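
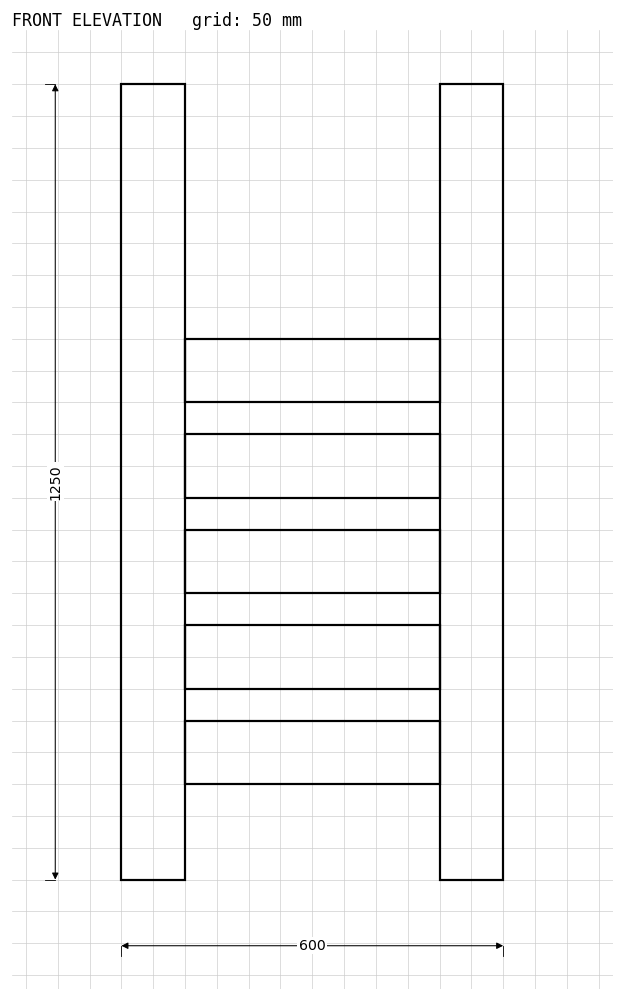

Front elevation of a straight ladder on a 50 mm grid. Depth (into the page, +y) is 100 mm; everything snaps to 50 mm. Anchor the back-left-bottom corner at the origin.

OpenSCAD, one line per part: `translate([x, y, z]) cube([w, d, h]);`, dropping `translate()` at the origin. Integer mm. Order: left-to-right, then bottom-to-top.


cube([100, 100, 1250]);
translate([100, 0, 150]) cube([400, 100, 100]);
translate([100, 0, 300]) cube([400, 100, 100]);
translate([100, 0, 450]) cube([400, 100, 100]);
translate([100, 0, 600]) cube([400, 100, 100]);
translate([100, 0, 750]) cube([400, 100, 100]);
translate([500, 0, 0]) cube([100, 100, 1250]);


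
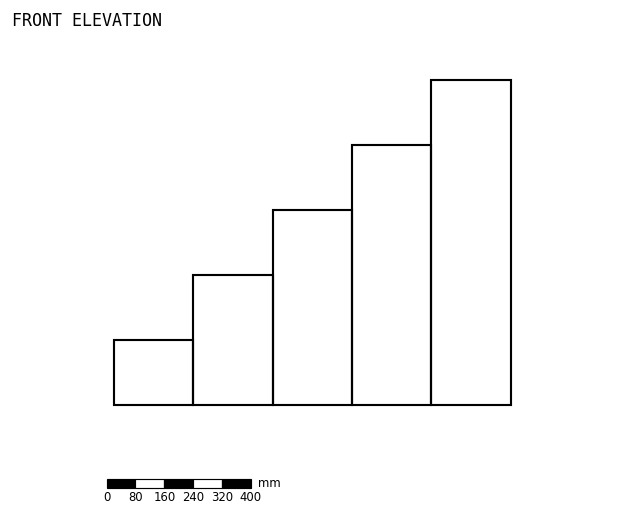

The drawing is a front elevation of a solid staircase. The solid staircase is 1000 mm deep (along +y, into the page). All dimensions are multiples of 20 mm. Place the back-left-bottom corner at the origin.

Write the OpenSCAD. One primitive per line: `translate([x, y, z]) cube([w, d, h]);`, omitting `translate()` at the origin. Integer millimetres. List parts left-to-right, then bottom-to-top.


cube([220, 1000, 180]);
translate([220, 0, 0]) cube([220, 1000, 360]);
translate([440, 0, 0]) cube([220, 1000, 540]);
translate([660, 0, 0]) cube([220, 1000, 720]);
translate([880, 0, 0]) cube([220, 1000, 900]);


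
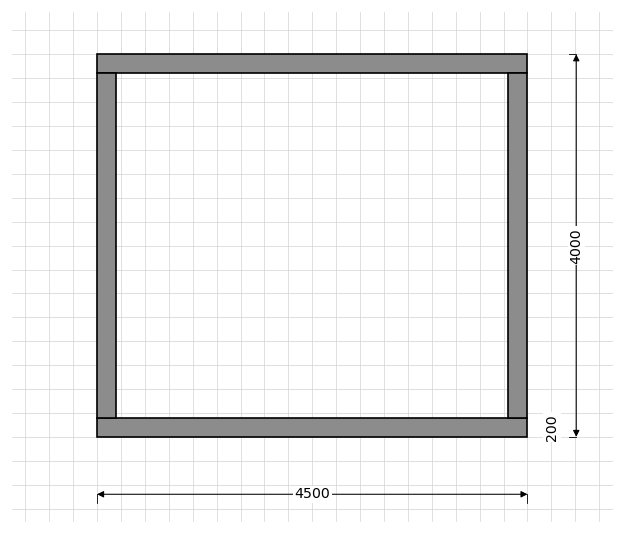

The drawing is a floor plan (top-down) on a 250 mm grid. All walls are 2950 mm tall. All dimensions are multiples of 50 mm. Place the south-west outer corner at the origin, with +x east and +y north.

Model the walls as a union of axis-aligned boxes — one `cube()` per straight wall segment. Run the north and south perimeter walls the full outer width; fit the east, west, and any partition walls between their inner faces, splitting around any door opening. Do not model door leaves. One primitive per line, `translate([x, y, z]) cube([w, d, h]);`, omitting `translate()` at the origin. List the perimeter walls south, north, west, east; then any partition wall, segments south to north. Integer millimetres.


cube([4500, 200, 2950]);
translate([0, 3800, 0]) cube([4500, 200, 2950]);
translate([0, 200, 0]) cube([200, 3600, 2950]);
translate([4300, 200, 0]) cube([200, 3600, 2950]);


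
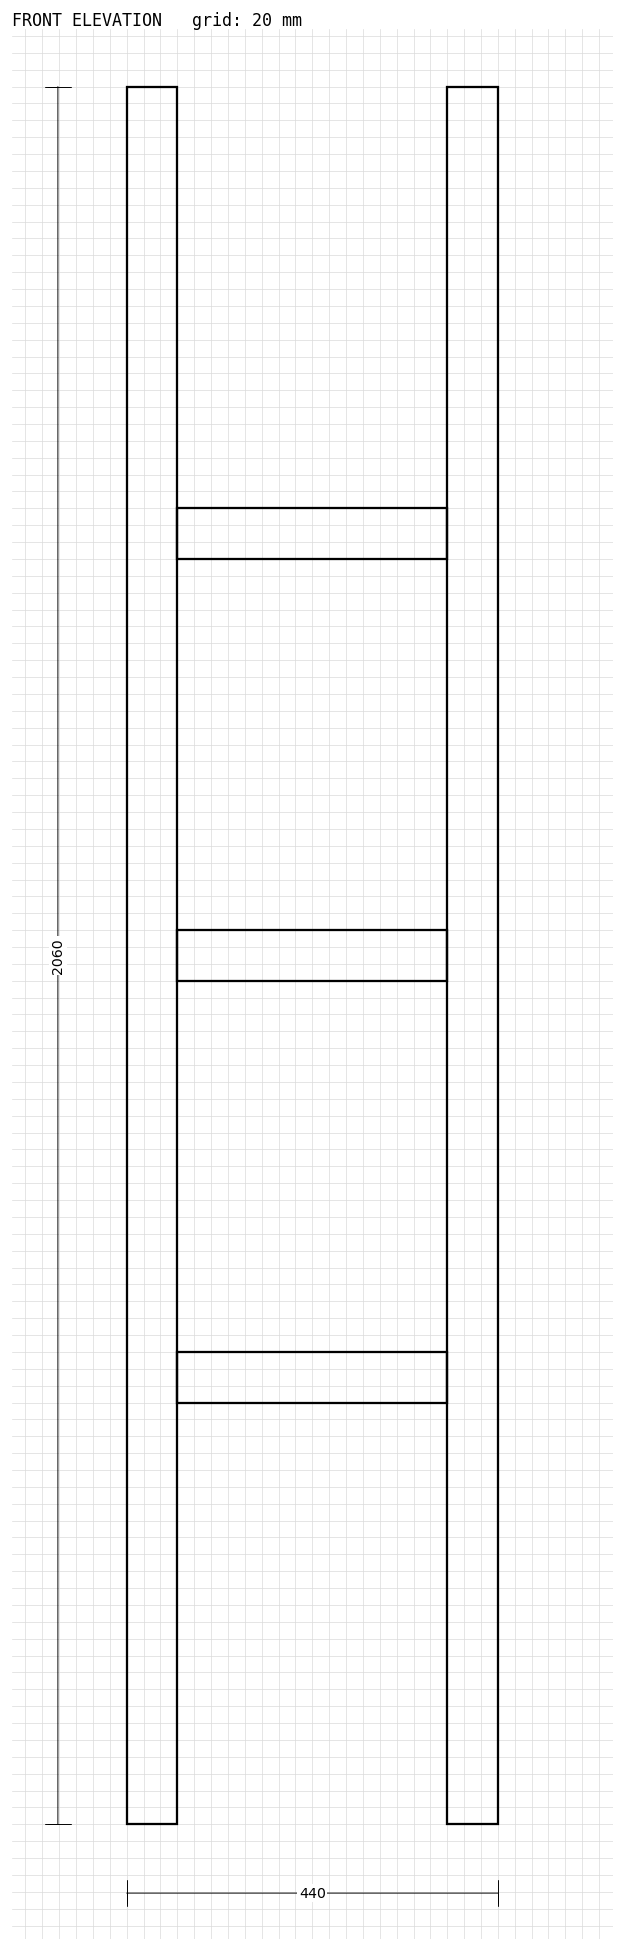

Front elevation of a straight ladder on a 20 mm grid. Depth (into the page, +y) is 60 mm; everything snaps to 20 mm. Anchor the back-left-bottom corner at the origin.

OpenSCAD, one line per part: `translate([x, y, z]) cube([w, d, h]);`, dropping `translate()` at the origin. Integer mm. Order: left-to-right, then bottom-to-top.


cube([60, 60, 2060]);
translate([60, 0, 500]) cube([320, 60, 60]);
translate([60, 0, 1000]) cube([320, 60, 60]);
translate([60, 0, 1500]) cube([320, 60, 60]);
translate([380, 0, 0]) cube([60, 60, 2060]);


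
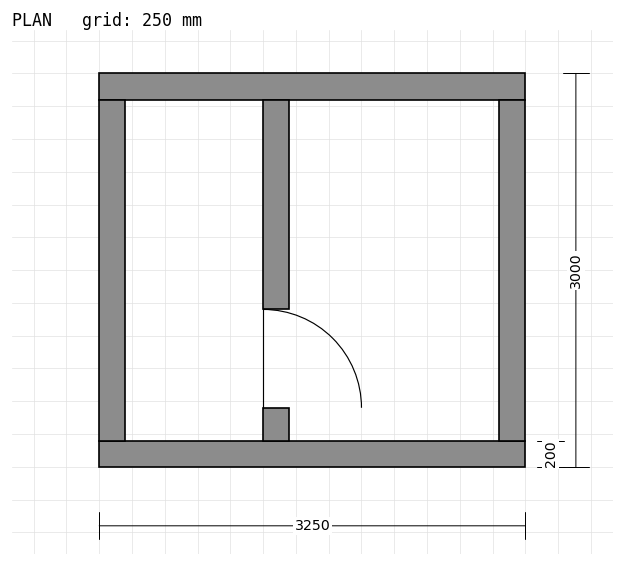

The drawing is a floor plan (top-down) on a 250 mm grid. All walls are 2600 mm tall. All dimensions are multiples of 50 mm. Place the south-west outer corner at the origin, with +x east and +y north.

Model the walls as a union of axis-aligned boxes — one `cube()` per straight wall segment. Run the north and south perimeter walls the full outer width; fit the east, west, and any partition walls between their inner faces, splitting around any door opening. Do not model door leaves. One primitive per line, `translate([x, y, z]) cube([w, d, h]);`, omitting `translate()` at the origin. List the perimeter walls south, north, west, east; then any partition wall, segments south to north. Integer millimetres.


cube([3250, 200, 2600]);
translate([0, 2800, 0]) cube([3250, 200, 2600]);
translate([0, 200, 0]) cube([200, 2600, 2600]);
translate([3050, 200, 0]) cube([200, 2600, 2600]);
translate([1250, 200, 0]) cube([200, 250, 2600]);
translate([1250, 1200, 0]) cube([200, 1600, 2600]);


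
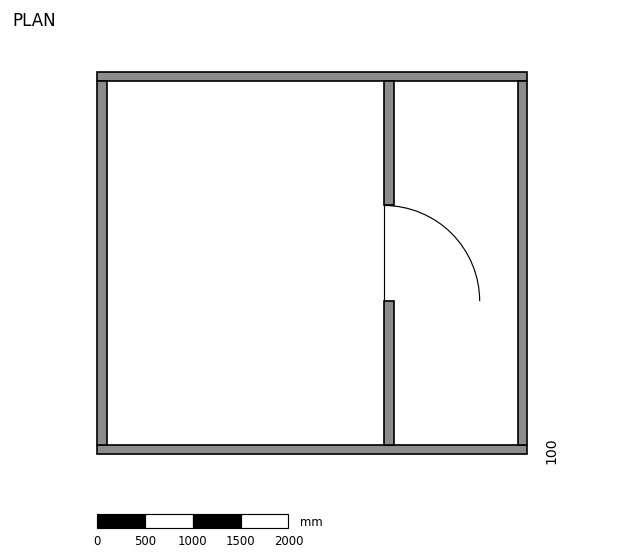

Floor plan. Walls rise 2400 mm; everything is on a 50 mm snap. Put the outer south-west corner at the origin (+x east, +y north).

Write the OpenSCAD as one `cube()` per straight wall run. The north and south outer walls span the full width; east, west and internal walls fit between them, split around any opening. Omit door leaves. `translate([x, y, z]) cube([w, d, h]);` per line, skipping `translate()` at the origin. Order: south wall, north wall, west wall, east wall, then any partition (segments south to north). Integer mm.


cube([4500, 100, 2400]);
translate([0, 3900, 0]) cube([4500, 100, 2400]);
translate([0, 100, 0]) cube([100, 3800, 2400]);
translate([4400, 100, 0]) cube([100, 3800, 2400]);
translate([3000, 100, 0]) cube([100, 1500, 2400]);
translate([3000, 2600, 0]) cube([100, 1300, 2400]);


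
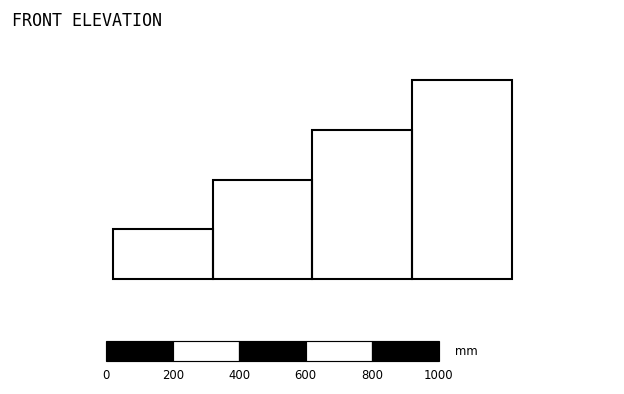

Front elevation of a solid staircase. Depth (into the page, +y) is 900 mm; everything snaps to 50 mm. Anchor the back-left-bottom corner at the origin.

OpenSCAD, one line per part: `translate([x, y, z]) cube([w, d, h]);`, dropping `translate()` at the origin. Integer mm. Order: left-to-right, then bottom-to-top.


cube([300, 900, 150]);
translate([300, 0, 0]) cube([300, 900, 300]);
translate([600, 0, 0]) cube([300, 900, 450]);
translate([900, 0, 0]) cube([300, 900, 600]);


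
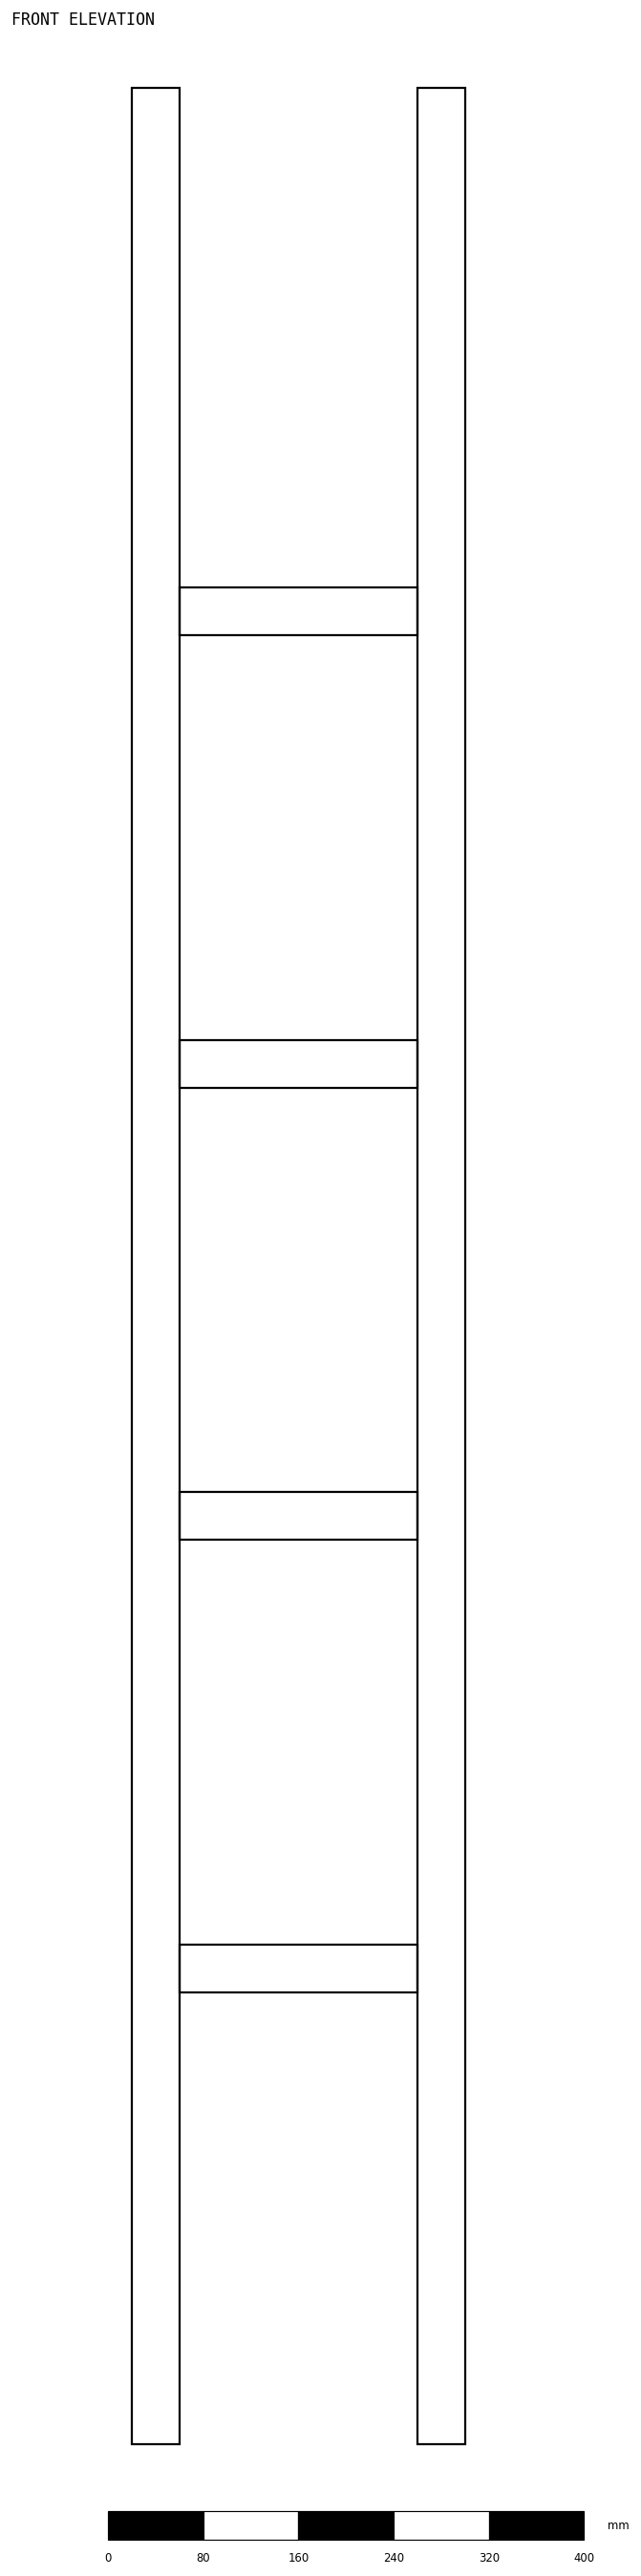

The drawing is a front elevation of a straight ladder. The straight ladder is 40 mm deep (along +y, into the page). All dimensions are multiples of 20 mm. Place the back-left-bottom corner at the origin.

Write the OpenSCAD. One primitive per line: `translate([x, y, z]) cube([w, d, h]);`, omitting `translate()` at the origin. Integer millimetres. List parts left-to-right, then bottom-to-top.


cube([40, 40, 1980]);
translate([40, 0, 380]) cube([200, 40, 40]);
translate([40, 0, 760]) cube([200, 40, 40]);
translate([40, 0, 1140]) cube([200, 40, 40]);
translate([40, 0, 1520]) cube([200, 40, 40]);
translate([240, 0, 0]) cube([40, 40, 1980]);


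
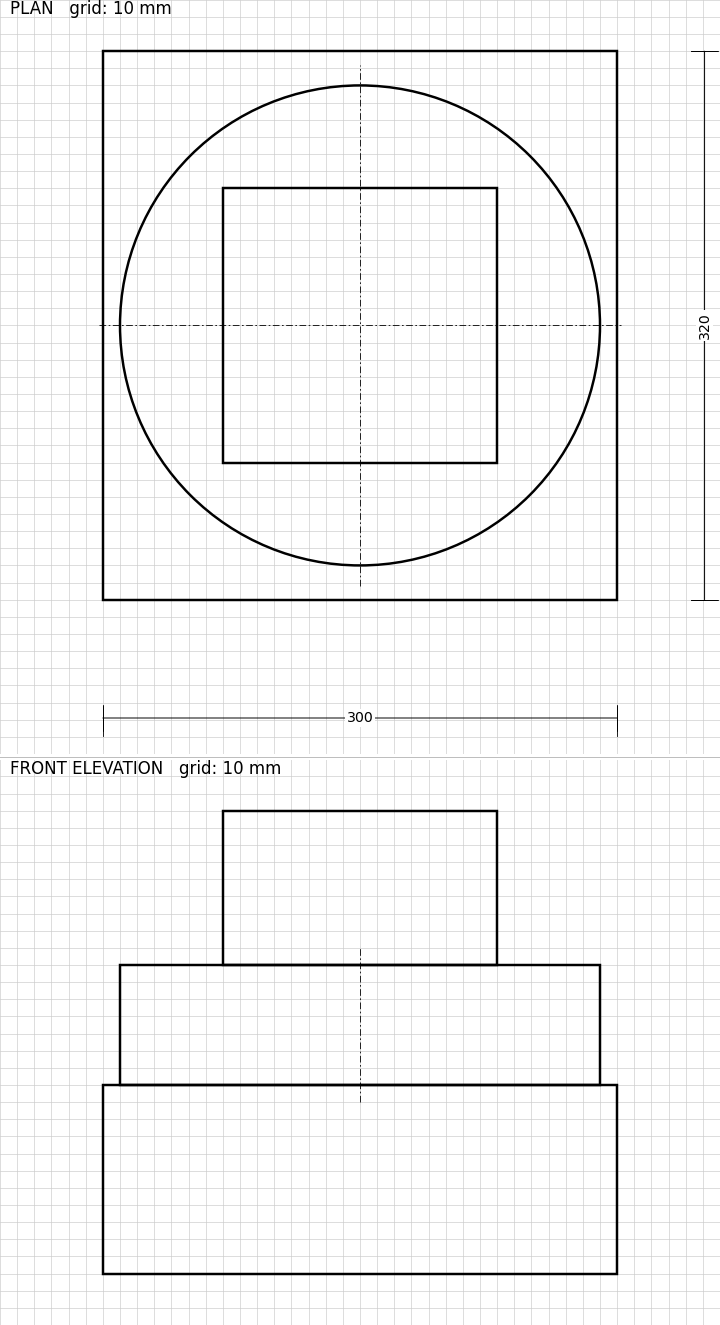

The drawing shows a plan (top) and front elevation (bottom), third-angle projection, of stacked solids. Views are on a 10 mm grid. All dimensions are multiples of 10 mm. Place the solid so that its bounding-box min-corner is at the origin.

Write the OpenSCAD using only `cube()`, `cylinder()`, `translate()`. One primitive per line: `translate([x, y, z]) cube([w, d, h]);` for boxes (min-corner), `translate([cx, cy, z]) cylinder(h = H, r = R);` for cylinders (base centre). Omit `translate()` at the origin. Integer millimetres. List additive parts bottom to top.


cube([300, 320, 110]);
translate([150, 160, 110]) cylinder(h = 70, r = 140);
translate([70, 80, 180]) cube([160, 160, 90]);


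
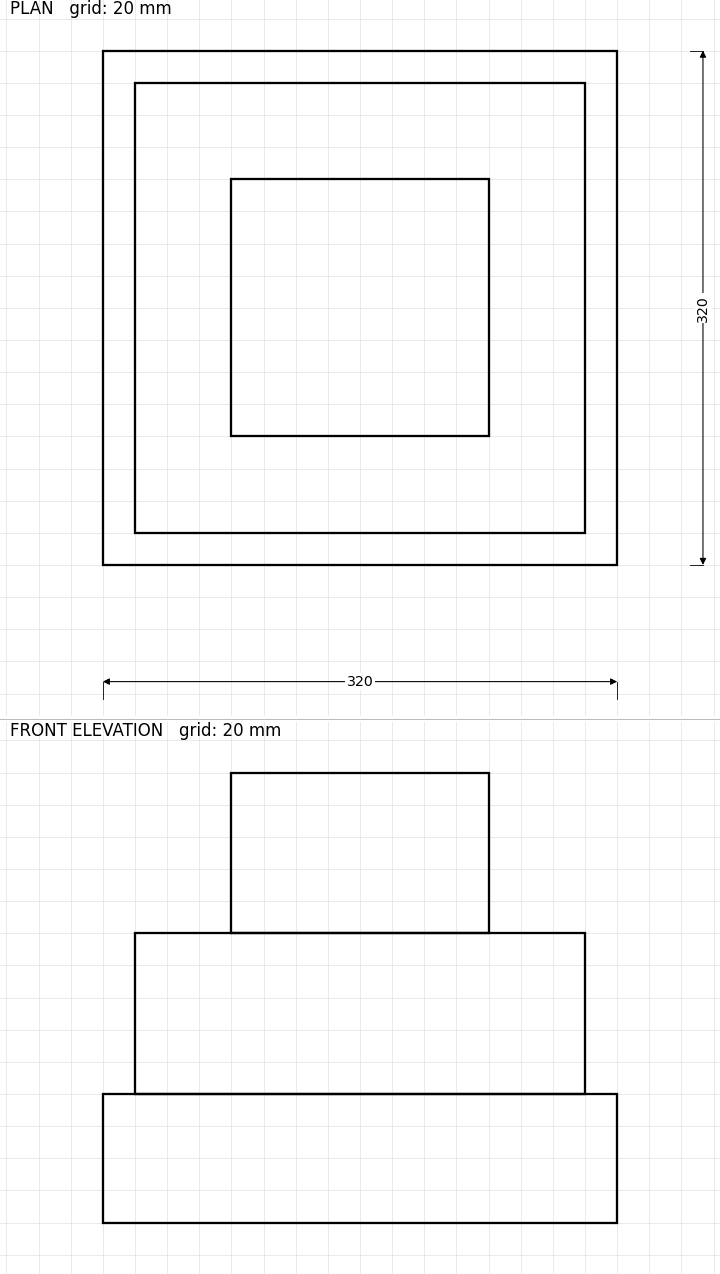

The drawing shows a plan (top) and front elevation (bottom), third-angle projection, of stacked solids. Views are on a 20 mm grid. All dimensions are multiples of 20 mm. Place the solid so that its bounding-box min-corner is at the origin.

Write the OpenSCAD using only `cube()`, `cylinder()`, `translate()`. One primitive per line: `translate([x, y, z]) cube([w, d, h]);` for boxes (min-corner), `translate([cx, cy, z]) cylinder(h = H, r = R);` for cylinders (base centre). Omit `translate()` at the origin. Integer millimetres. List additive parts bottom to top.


cube([320, 320, 80]);
translate([20, 20, 80]) cube([280, 280, 100]);
translate([80, 80, 180]) cube([160, 160, 100]);


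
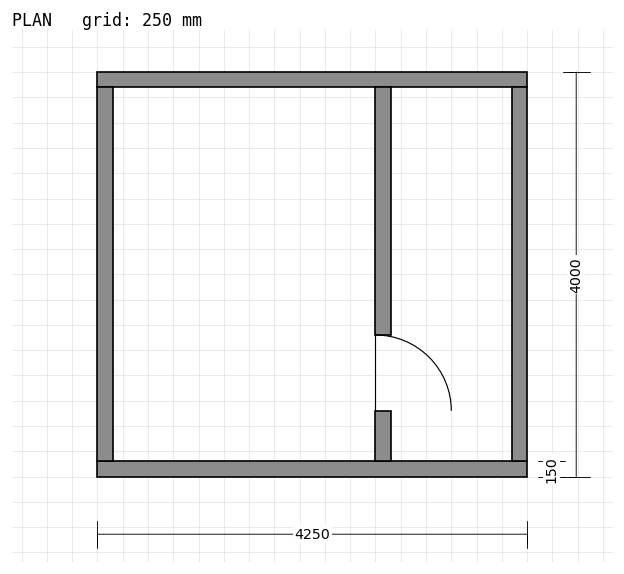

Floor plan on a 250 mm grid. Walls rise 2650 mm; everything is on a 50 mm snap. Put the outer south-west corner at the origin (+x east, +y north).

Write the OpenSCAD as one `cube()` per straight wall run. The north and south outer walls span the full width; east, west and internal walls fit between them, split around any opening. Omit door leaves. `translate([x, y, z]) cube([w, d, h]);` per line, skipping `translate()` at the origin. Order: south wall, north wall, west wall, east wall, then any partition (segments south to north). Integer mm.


cube([4250, 150, 2650]);
translate([0, 3850, 0]) cube([4250, 150, 2650]);
translate([0, 150, 0]) cube([150, 3700, 2650]);
translate([4100, 150, 0]) cube([150, 3700, 2650]);
translate([2750, 150, 0]) cube([150, 500, 2650]);
translate([2750, 1400, 0]) cube([150, 2450, 2650]);


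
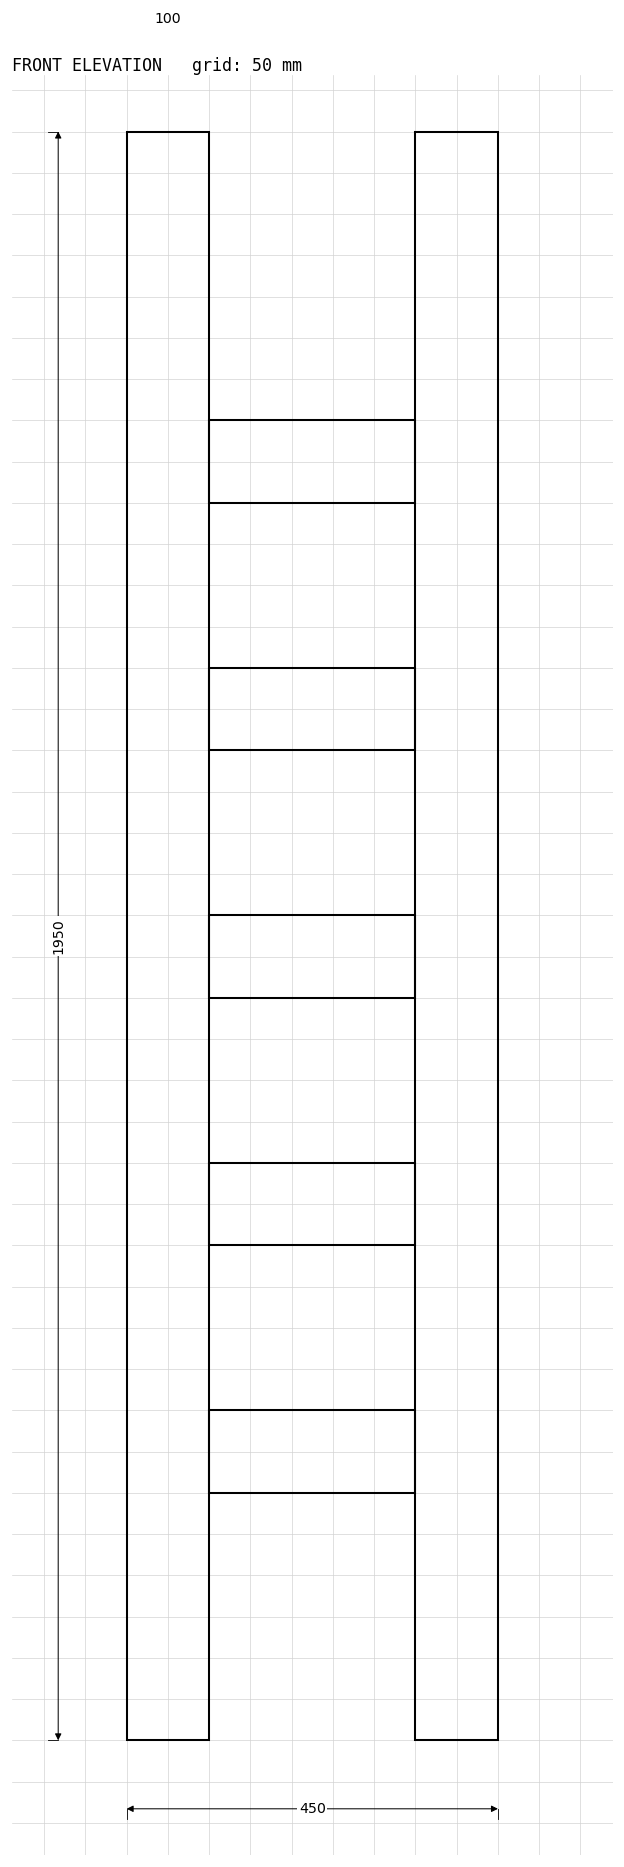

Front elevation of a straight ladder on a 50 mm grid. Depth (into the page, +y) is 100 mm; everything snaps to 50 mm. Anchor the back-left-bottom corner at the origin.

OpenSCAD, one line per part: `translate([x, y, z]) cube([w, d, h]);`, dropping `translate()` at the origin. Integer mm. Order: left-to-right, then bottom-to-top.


cube([100, 100, 1950]);
translate([100, 0, 300]) cube([250, 100, 100]);
translate([100, 0, 600]) cube([250, 100, 100]);
translate([100, 0, 900]) cube([250, 100, 100]);
translate([100, 0, 1200]) cube([250, 100, 100]);
translate([100, 0, 1500]) cube([250, 100, 100]);
translate([350, 0, 0]) cube([100, 100, 1950]);


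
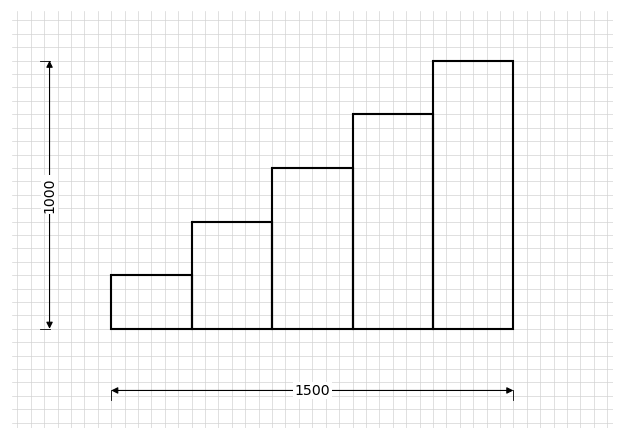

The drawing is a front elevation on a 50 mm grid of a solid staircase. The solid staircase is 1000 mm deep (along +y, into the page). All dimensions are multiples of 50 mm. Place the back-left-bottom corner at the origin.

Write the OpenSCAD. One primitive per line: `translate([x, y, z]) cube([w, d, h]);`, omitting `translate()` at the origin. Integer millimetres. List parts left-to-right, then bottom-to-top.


cube([300, 1000, 200]);
translate([300, 0, 0]) cube([300, 1000, 400]);
translate([600, 0, 0]) cube([300, 1000, 600]);
translate([900, 0, 0]) cube([300, 1000, 800]);
translate([1200, 0, 0]) cube([300, 1000, 1000]);


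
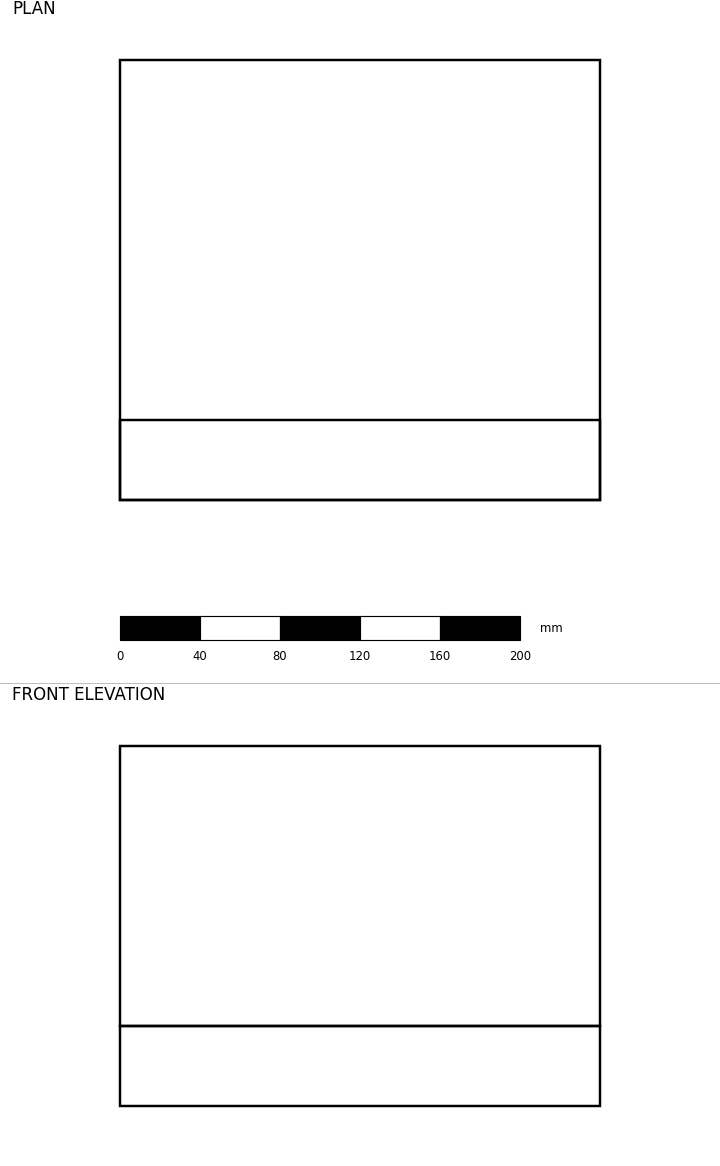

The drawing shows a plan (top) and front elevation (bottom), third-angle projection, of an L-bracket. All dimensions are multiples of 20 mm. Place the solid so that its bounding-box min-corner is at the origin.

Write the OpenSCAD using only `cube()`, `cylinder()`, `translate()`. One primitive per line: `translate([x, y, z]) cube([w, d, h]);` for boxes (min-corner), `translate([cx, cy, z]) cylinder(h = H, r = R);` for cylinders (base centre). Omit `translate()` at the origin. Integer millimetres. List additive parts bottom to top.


cube([240, 220, 40]);
translate([0, 0, 40]) cube([240, 40, 140]);


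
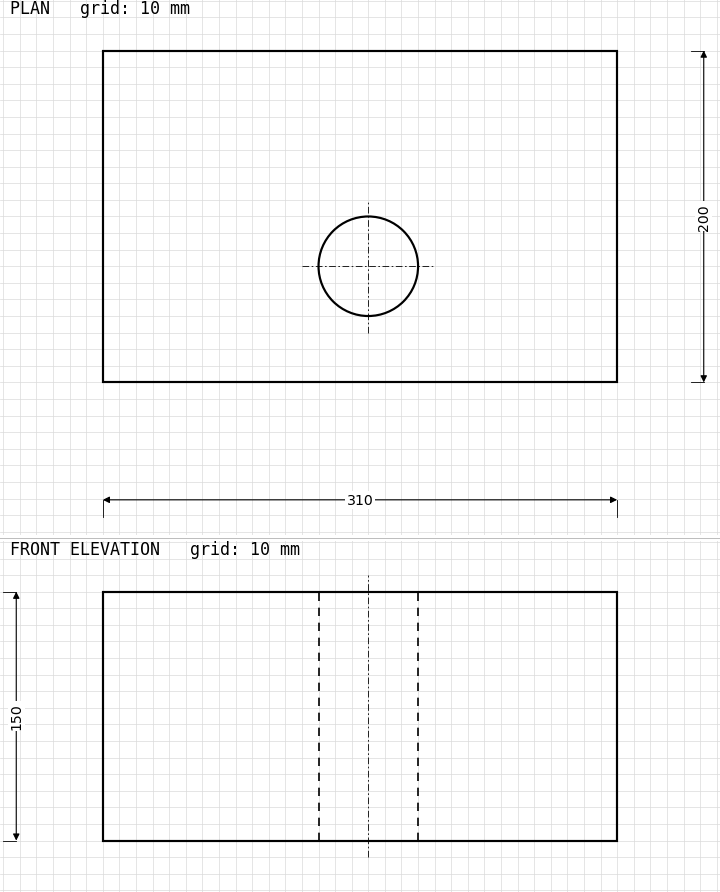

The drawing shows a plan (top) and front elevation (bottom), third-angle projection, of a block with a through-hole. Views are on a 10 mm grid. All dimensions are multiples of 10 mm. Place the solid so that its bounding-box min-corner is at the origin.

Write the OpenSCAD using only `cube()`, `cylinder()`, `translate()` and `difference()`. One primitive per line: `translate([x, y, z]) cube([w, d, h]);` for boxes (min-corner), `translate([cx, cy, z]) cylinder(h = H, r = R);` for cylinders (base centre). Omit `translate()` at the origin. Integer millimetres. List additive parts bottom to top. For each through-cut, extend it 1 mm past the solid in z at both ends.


difference() {
  cube([310, 200, 150]);
  translate([160, 70, -1]) cylinder(h = 152, r = 30);
}


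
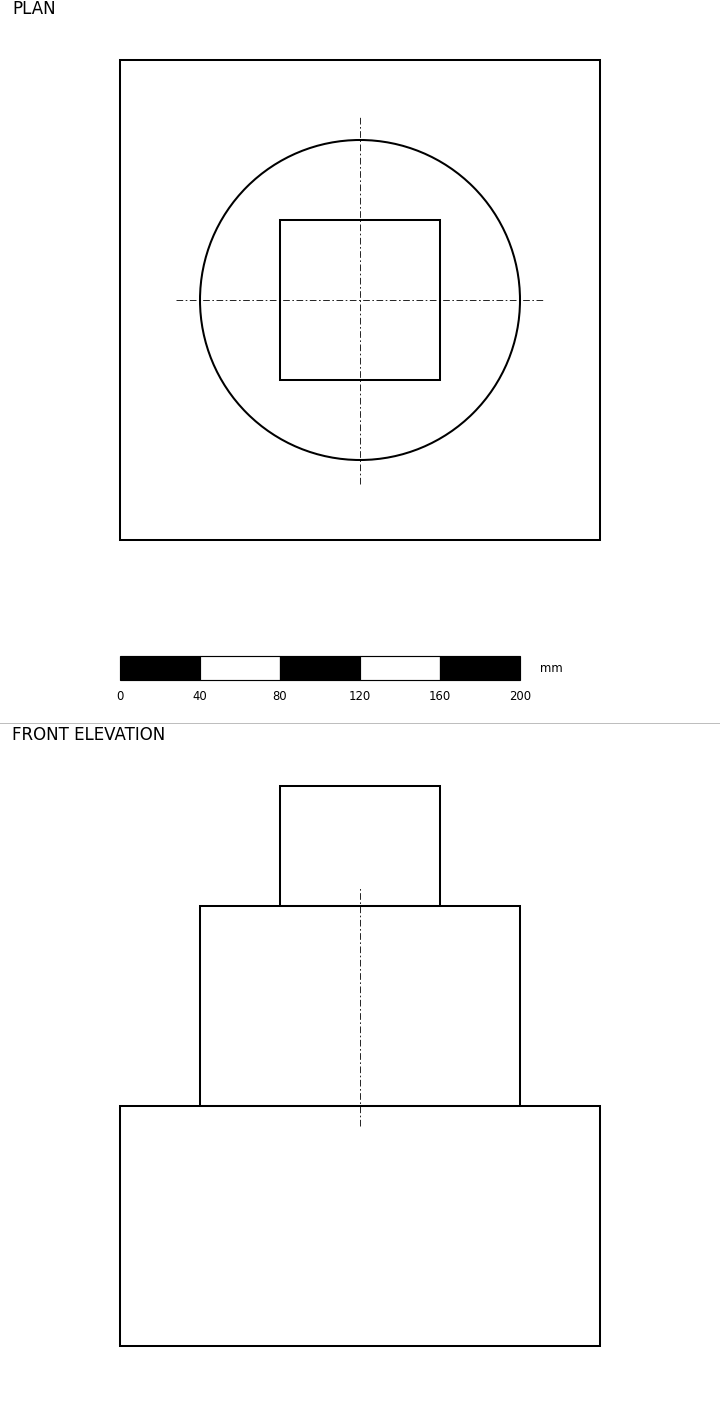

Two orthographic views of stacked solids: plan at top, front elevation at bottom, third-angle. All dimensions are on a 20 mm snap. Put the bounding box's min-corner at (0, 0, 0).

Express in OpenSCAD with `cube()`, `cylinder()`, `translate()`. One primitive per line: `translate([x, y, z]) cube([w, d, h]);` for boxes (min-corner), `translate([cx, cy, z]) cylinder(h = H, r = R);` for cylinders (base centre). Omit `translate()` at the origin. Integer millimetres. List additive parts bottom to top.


cube([240, 240, 120]);
translate([120, 120, 120]) cylinder(h = 100, r = 80);
translate([80, 80, 220]) cube([80, 80, 60]);


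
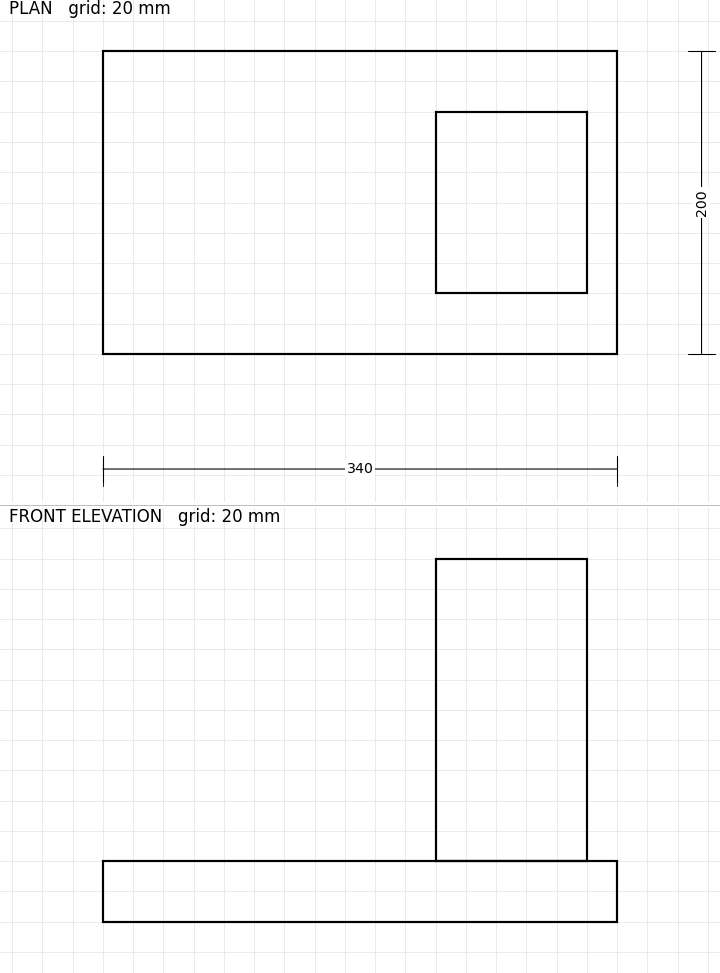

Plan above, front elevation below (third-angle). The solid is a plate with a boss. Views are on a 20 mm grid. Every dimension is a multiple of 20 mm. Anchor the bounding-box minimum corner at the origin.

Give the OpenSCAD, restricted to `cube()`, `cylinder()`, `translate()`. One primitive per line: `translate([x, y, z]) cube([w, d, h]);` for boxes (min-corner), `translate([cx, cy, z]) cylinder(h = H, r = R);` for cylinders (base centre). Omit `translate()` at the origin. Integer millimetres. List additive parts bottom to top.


cube([340, 200, 40]);
translate([220, 40, 40]) cube([100, 120, 200]);


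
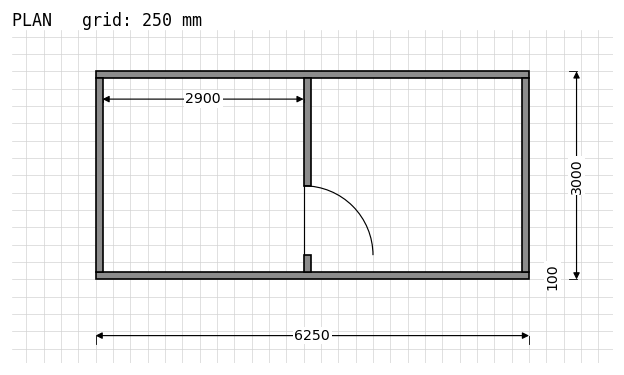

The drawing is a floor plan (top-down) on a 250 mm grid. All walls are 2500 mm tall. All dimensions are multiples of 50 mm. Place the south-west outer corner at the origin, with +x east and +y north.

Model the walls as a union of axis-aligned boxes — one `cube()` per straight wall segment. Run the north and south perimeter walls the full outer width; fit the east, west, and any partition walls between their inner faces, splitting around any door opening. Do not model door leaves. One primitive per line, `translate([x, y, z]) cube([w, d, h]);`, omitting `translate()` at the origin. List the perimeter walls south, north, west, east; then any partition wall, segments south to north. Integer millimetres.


cube([6250, 100, 2500]);
translate([0, 2900, 0]) cube([6250, 100, 2500]);
translate([0, 100, 0]) cube([100, 2800, 2500]);
translate([6150, 100, 0]) cube([100, 2800, 2500]);
translate([3000, 100, 0]) cube([100, 250, 2500]);
translate([3000, 1350, 0]) cube([100, 1550, 2500]);


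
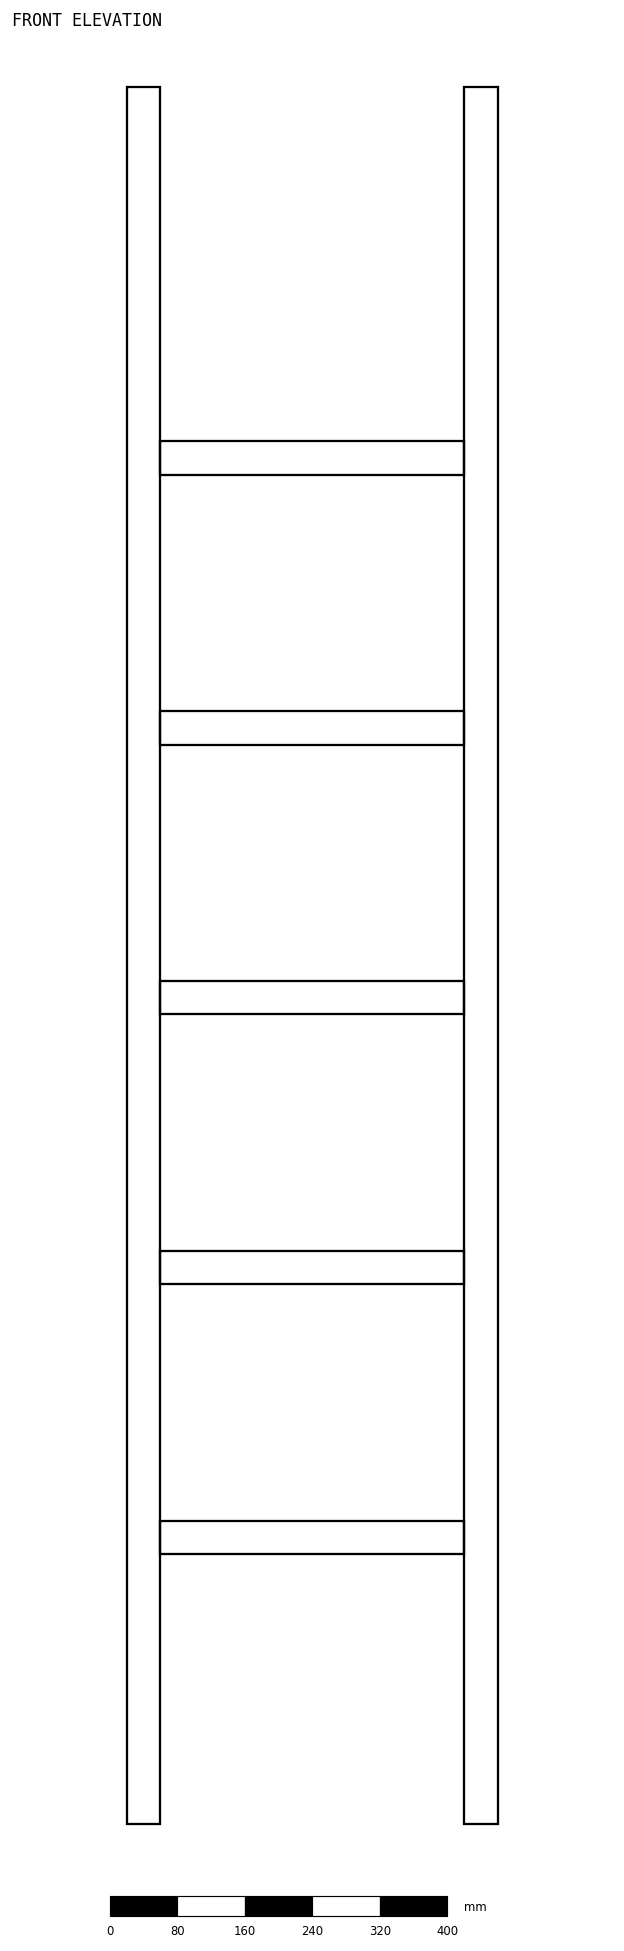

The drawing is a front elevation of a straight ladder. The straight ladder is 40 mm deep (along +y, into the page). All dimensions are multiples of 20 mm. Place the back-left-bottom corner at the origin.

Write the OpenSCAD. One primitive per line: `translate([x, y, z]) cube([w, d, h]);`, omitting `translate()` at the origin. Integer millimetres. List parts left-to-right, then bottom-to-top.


cube([40, 40, 2060]);
translate([40, 0, 320]) cube([360, 40, 40]);
translate([40, 0, 640]) cube([360, 40, 40]);
translate([40, 0, 960]) cube([360, 40, 40]);
translate([40, 0, 1280]) cube([360, 40, 40]);
translate([40, 0, 1600]) cube([360, 40, 40]);
translate([400, 0, 0]) cube([40, 40, 2060]);


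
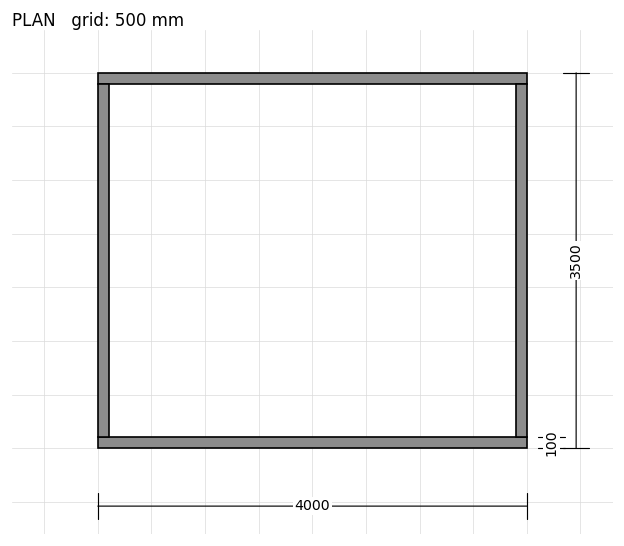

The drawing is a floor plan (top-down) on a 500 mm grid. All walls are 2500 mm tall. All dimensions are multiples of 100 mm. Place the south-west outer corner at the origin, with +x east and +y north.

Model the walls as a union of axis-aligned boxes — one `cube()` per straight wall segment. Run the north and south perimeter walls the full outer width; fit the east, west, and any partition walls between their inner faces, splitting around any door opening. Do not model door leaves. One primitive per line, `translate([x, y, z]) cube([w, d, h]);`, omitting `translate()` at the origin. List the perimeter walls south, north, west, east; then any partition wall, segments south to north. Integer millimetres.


cube([4000, 100, 2500]);
translate([0, 3400, 0]) cube([4000, 100, 2500]);
translate([0, 100, 0]) cube([100, 3300, 2500]);
translate([3900, 100, 0]) cube([100, 3300, 2500]);


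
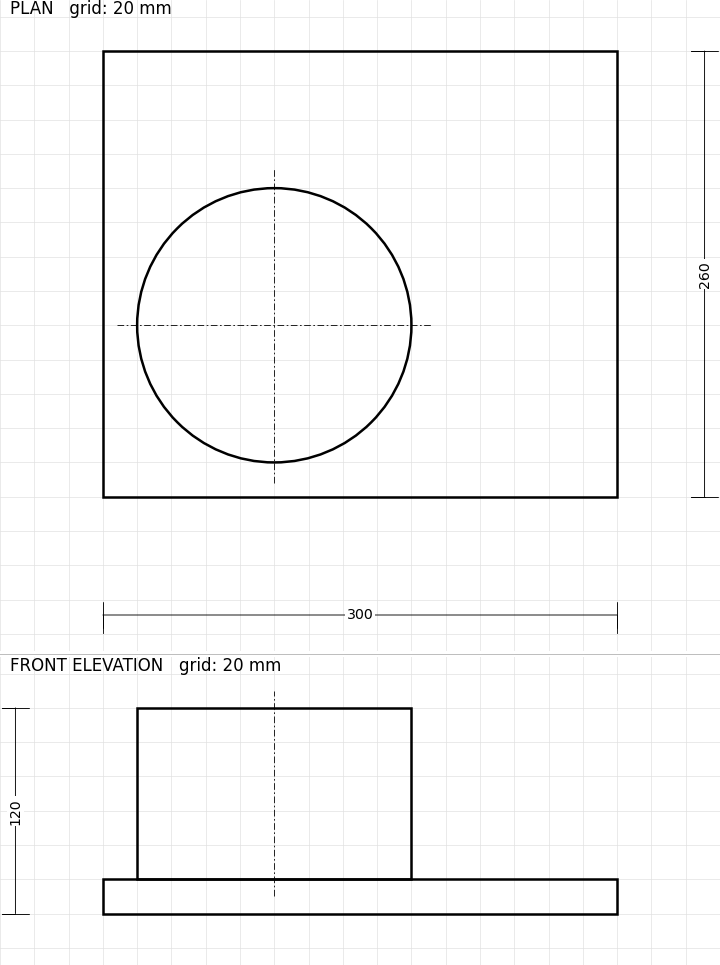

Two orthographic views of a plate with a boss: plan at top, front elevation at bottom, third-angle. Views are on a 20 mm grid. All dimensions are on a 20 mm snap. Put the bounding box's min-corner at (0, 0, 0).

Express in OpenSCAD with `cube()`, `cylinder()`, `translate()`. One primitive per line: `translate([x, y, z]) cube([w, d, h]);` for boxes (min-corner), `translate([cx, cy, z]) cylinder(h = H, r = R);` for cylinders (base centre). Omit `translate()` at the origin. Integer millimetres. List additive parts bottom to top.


cube([300, 260, 20]);
translate([100, 100, 20]) cylinder(h = 100, r = 80);


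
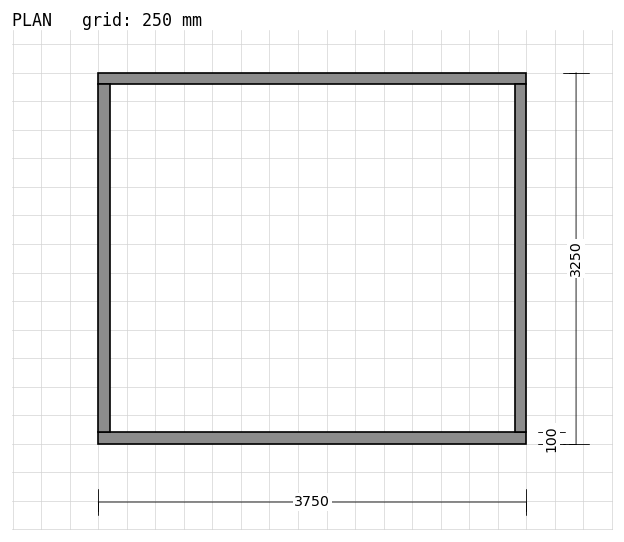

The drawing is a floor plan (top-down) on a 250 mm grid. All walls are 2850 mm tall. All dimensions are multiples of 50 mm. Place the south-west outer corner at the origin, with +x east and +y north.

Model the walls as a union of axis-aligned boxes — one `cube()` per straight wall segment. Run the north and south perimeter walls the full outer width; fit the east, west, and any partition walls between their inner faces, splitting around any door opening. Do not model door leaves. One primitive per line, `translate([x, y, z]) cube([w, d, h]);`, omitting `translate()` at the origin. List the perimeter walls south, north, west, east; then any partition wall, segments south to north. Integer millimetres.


cube([3750, 100, 2850]);
translate([0, 3150, 0]) cube([3750, 100, 2850]);
translate([0, 100, 0]) cube([100, 3050, 2850]);
translate([3650, 100, 0]) cube([100, 3050, 2850]);


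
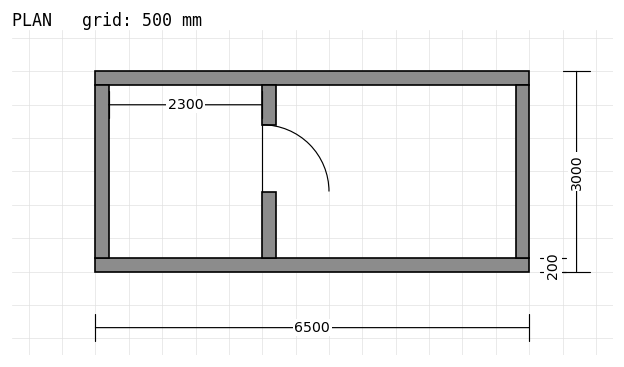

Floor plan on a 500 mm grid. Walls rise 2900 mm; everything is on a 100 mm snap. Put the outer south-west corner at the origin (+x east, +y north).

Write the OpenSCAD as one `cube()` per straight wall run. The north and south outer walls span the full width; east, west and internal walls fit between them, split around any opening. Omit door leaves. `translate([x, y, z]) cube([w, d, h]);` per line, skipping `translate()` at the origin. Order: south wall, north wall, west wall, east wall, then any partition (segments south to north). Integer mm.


cube([6500, 200, 2900]);
translate([0, 2800, 0]) cube([6500, 200, 2900]);
translate([0, 200, 0]) cube([200, 2600, 2900]);
translate([6300, 200, 0]) cube([200, 2600, 2900]);
translate([2500, 200, 0]) cube([200, 1000, 2900]);
translate([2500, 2200, 0]) cube([200, 600, 2900]);


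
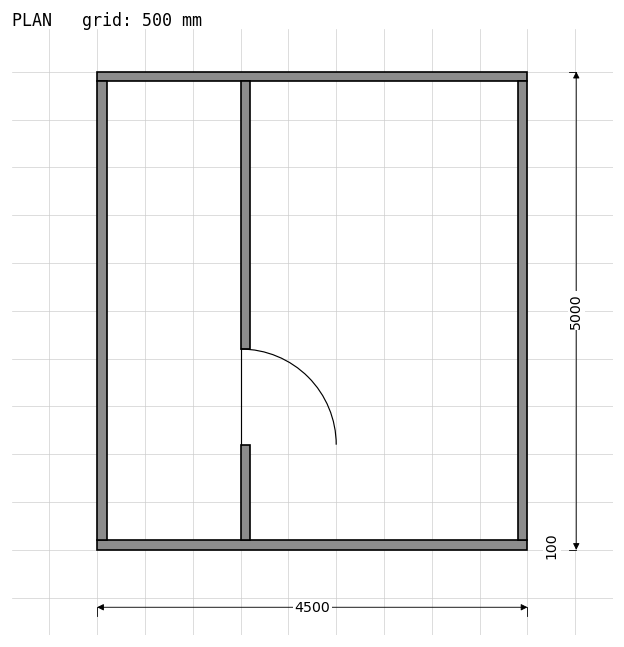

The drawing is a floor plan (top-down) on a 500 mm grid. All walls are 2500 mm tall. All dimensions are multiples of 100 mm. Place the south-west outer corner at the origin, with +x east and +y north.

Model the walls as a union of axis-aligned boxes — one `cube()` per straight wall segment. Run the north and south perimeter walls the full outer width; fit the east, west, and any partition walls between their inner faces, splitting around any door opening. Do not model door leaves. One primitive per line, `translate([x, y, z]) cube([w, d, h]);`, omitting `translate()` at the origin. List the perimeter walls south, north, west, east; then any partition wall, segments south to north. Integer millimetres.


cube([4500, 100, 2500]);
translate([0, 4900, 0]) cube([4500, 100, 2500]);
translate([0, 100, 0]) cube([100, 4800, 2500]);
translate([4400, 100, 0]) cube([100, 4800, 2500]);
translate([1500, 100, 0]) cube([100, 1000, 2500]);
translate([1500, 2100, 0]) cube([100, 2800, 2500]);


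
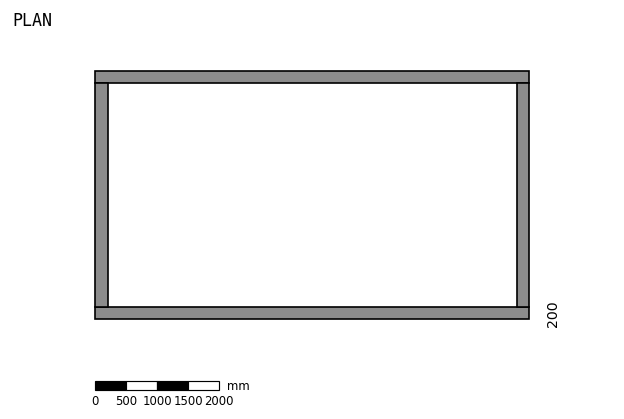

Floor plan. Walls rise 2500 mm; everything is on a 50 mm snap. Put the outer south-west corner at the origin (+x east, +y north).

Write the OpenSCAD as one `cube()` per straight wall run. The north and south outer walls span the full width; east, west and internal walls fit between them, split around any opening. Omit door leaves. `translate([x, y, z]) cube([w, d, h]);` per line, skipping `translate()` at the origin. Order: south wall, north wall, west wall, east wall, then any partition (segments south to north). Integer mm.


cube([7000, 200, 2500]);
translate([0, 3800, 0]) cube([7000, 200, 2500]);
translate([0, 200, 0]) cube([200, 3600, 2500]);
translate([6800, 200, 0]) cube([200, 3600, 2500]);


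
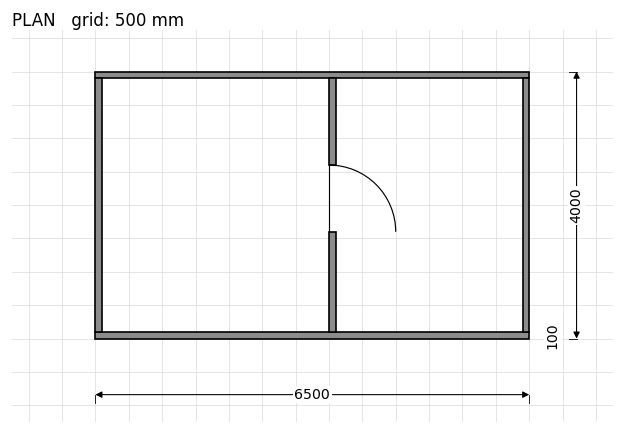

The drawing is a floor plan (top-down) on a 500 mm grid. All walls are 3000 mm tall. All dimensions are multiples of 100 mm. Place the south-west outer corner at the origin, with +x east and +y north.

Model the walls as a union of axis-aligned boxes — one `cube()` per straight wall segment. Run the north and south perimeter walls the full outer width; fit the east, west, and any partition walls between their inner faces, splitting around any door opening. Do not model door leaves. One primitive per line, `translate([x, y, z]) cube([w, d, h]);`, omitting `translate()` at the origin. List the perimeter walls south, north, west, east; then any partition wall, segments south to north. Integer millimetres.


cube([6500, 100, 3000]);
translate([0, 3900, 0]) cube([6500, 100, 3000]);
translate([0, 100, 0]) cube([100, 3800, 3000]);
translate([6400, 100, 0]) cube([100, 3800, 3000]);
translate([3500, 100, 0]) cube([100, 1500, 3000]);
translate([3500, 2600, 0]) cube([100, 1300, 3000]);


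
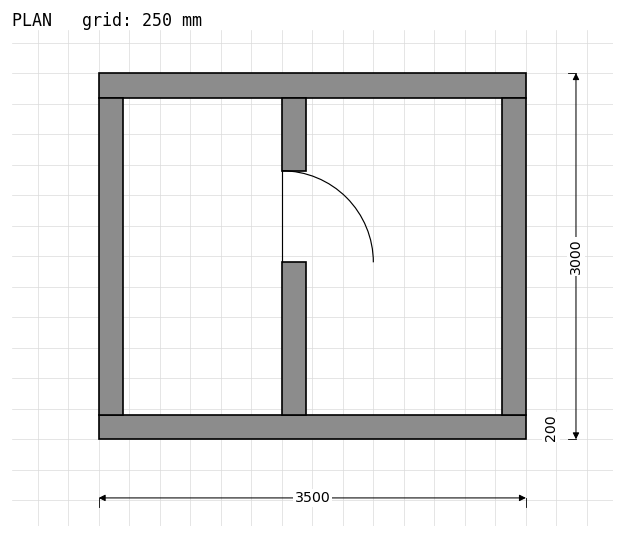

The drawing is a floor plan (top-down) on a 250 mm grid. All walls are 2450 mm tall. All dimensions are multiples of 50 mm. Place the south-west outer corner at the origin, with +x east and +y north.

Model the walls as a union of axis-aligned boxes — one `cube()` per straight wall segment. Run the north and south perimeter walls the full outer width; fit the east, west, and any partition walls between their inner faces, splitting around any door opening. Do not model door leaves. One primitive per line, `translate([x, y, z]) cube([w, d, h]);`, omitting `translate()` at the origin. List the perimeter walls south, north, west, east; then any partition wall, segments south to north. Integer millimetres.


cube([3500, 200, 2450]);
translate([0, 2800, 0]) cube([3500, 200, 2450]);
translate([0, 200, 0]) cube([200, 2600, 2450]);
translate([3300, 200, 0]) cube([200, 2600, 2450]);
translate([1500, 200, 0]) cube([200, 1250, 2450]);
translate([1500, 2200, 0]) cube([200, 600, 2450]);


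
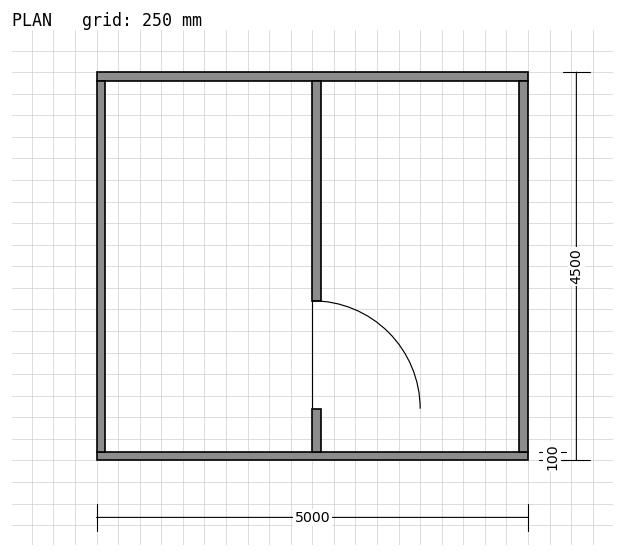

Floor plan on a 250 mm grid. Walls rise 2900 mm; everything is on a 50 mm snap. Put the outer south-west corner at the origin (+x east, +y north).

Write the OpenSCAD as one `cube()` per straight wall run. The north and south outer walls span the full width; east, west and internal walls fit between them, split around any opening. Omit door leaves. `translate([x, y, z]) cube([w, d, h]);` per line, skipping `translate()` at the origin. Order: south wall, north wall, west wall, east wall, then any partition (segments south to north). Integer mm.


cube([5000, 100, 2900]);
translate([0, 4400, 0]) cube([5000, 100, 2900]);
translate([0, 100, 0]) cube([100, 4300, 2900]);
translate([4900, 100, 0]) cube([100, 4300, 2900]);
translate([2500, 100, 0]) cube([100, 500, 2900]);
translate([2500, 1850, 0]) cube([100, 2550, 2900]);


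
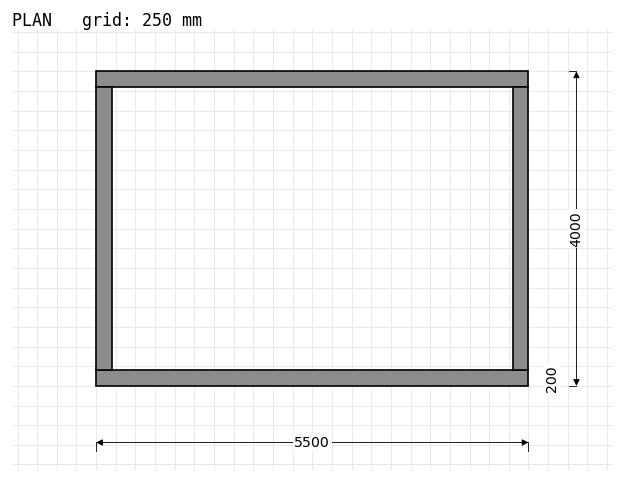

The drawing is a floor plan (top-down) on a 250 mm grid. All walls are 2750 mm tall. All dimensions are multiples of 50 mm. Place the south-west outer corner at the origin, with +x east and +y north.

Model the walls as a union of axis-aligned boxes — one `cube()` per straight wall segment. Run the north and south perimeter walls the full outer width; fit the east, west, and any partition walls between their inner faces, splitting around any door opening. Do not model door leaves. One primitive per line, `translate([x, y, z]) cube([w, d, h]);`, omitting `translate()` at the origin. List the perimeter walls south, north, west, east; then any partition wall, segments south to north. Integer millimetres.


cube([5500, 200, 2750]);
translate([0, 3800, 0]) cube([5500, 200, 2750]);
translate([0, 200, 0]) cube([200, 3600, 2750]);
translate([5300, 200, 0]) cube([200, 3600, 2750]);


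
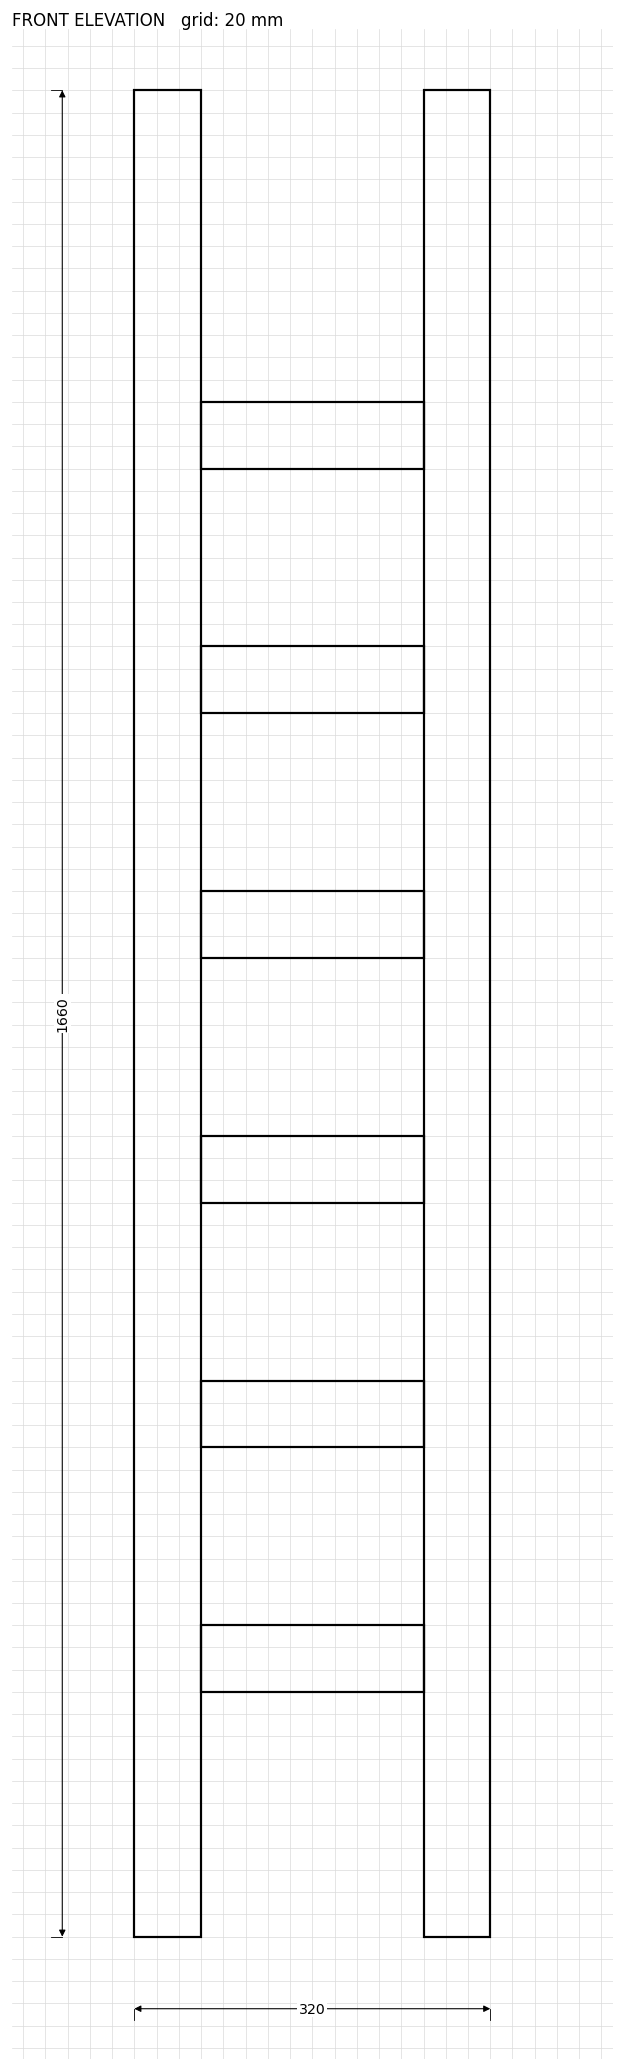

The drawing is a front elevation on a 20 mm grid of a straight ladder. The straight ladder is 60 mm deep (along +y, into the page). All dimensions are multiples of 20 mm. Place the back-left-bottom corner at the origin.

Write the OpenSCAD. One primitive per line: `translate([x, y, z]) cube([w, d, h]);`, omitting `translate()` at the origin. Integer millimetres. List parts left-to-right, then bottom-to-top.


cube([60, 60, 1660]);
translate([60, 0, 220]) cube([200, 60, 60]);
translate([60, 0, 440]) cube([200, 60, 60]);
translate([60, 0, 660]) cube([200, 60, 60]);
translate([60, 0, 880]) cube([200, 60, 60]);
translate([60, 0, 1100]) cube([200, 60, 60]);
translate([60, 0, 1320]) cube([200, 60, 60]);
translate([260, 0, 0]) cube([60, 60, 1660]);


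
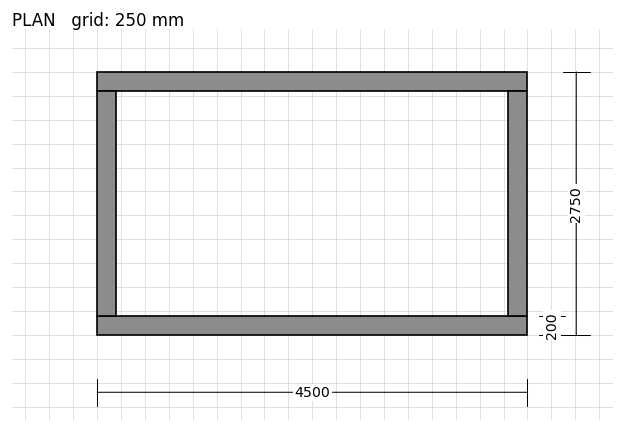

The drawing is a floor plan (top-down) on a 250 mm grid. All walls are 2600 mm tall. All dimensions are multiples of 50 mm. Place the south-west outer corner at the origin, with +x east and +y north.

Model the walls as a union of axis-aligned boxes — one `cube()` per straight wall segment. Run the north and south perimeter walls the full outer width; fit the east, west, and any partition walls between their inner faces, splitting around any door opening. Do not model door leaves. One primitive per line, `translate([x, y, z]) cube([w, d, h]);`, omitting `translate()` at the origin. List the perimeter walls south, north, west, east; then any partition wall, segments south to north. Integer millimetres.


cube([4500, 200, 2600]);
translate([0, 2550, 0]) cube([4500, 200, 2600]);
translate([0, 200, 0]) cube([200, 2350, 2600]);
translate([4300, 200, 0]) cube([200, 2350, 2600]);


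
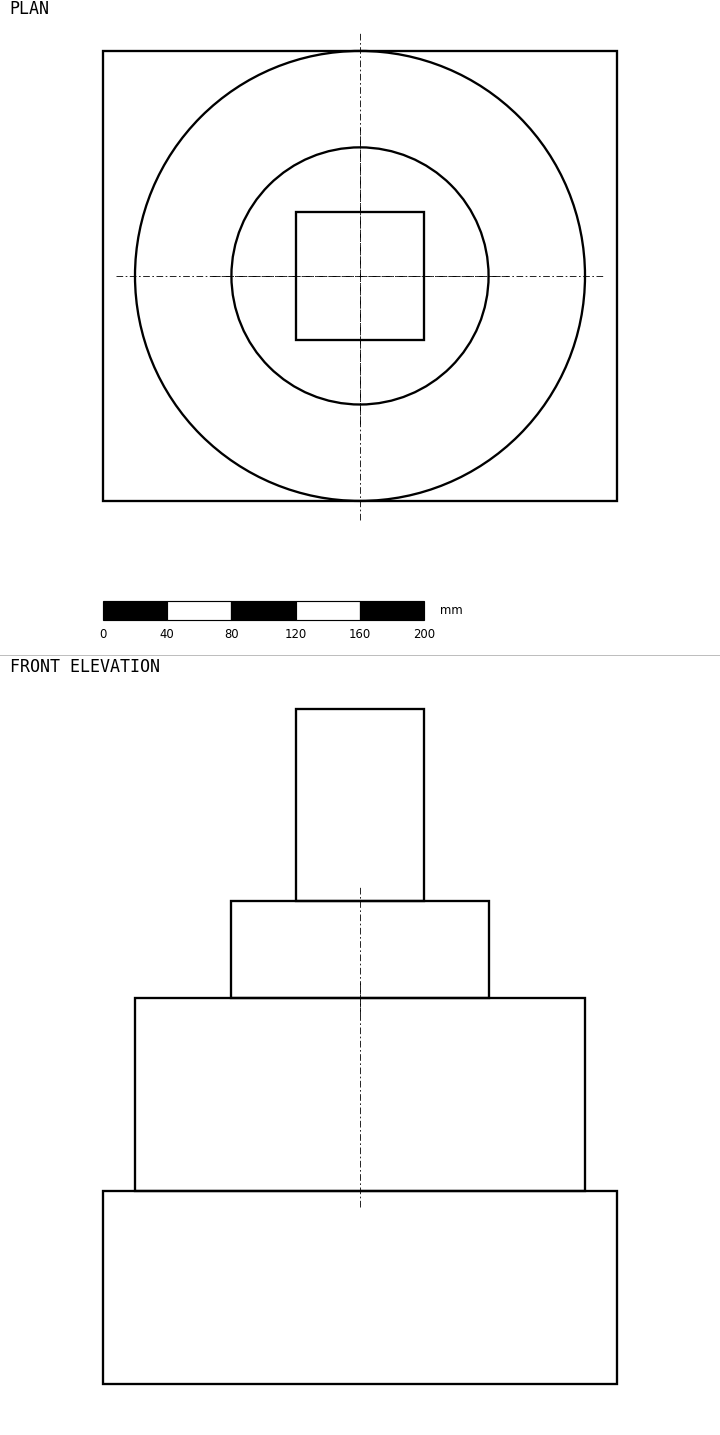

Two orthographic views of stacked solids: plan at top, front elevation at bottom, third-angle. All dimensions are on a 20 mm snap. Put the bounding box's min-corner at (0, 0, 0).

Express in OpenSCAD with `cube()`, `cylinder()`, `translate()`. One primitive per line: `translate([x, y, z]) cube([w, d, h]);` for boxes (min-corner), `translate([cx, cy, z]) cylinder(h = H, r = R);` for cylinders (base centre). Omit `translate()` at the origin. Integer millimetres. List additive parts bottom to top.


cube([320, 280, 120]);
translate([160, 140, 120]) cylinder(h = 120, r = 140);
translate([160, 140, 240]) cylinder(h = 60, r = 80);
translate([120, 100, 300]) cube([80, 80, 120]);


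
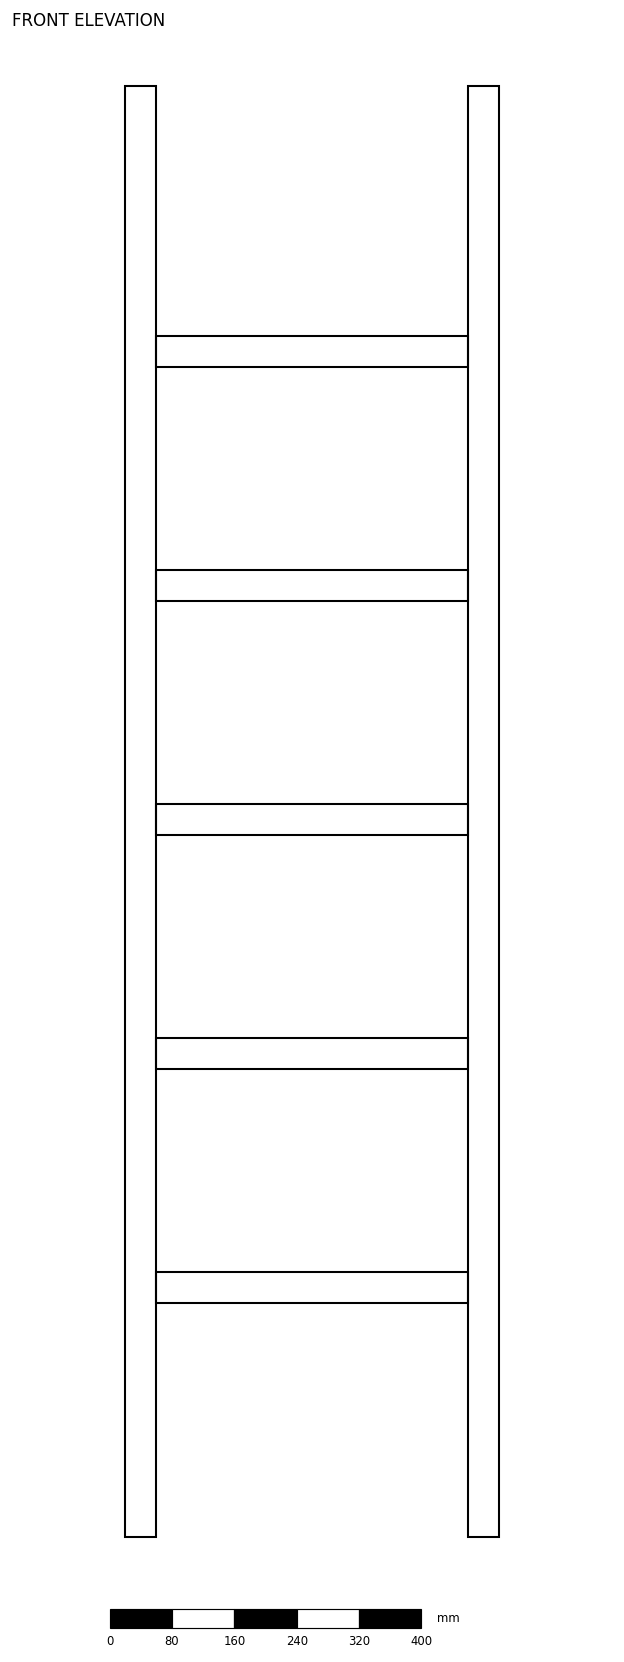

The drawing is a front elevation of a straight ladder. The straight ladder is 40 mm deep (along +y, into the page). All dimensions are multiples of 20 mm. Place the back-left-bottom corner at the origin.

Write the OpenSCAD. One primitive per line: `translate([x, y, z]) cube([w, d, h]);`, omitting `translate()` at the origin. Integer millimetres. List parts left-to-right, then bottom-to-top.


cube([40, 40, 1860]);
translate([40, 0, 300]) cube([400, 40, 40]);
translate([40, 0, 600]) cube([400, 40, 40]);
translate([40, 0, 900]) cube([400, 40, 40]);
translate([40, 0, 1200]) cube([400, 40, 40]);
translate([40, 0, 1500]) cube([400, 40, 40]);
translate([440, 0, 0]) cube([40, 40, 1860]);


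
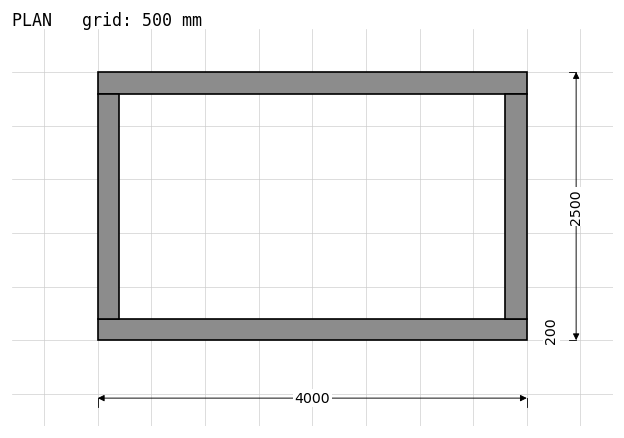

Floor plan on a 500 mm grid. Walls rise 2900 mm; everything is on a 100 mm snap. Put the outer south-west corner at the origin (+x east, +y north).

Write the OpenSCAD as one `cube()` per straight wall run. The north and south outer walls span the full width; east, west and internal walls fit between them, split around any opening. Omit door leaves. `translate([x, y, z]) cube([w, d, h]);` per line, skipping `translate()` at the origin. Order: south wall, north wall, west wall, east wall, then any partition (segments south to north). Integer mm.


cube([4000, 200, 2900]);
translate([0, 2300, 0]) cube([4000, 200, 2900]);
translate([0, 200, 0]) cube([200, 2100, 2900]);
translate([3800, 200, 0]) cube([200, 2100, 2900]);


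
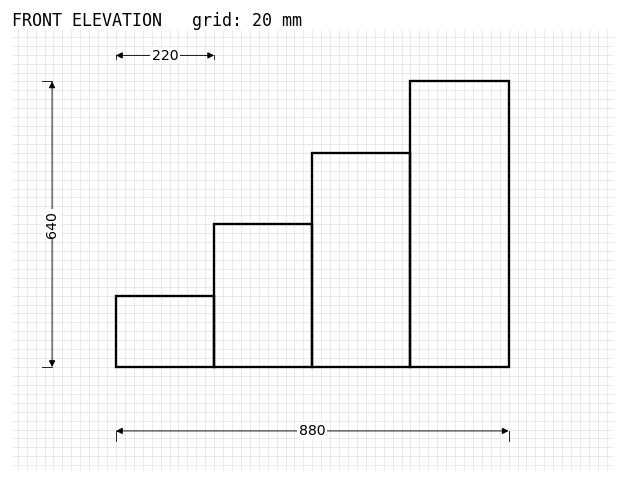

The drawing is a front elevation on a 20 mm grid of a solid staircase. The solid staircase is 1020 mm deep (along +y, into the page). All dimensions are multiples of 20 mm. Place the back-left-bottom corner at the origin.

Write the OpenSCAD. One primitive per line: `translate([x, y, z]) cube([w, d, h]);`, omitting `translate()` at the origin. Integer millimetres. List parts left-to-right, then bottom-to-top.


cube([220, 1020, 160]);
translate([220, 0, 0]) cube([220, 1020, 320]);
translate([440, 0, 0]) cube([220, 1020, 480]);
translate([660, 0, 0]) cube([220, 1020, 640]);


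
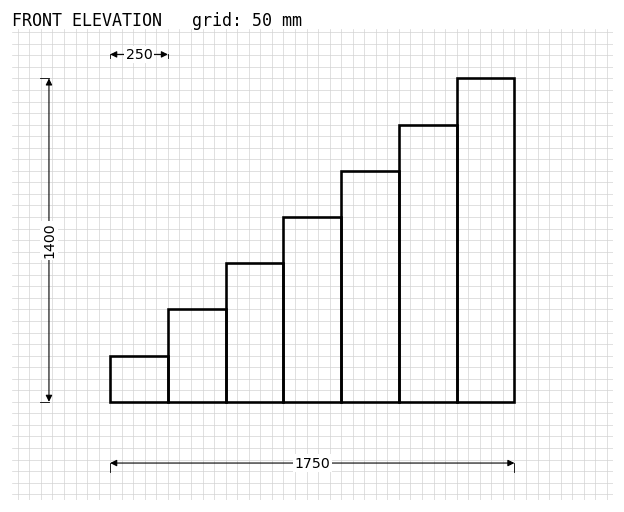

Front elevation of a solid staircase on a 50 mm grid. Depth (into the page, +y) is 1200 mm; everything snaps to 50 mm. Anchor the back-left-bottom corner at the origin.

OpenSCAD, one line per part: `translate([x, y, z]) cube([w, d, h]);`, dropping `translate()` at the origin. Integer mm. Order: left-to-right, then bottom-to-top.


cube([250, 1200, 200]);
translate([250, 0, 0]) cube([250, 1200, 400]);
translate([500, 0, 0]) cube([250, 1200, 600]);
translate([750, 0, 0]) cube([250, 1200, 800]);
translate([1000, 0, 0]) cube([250, 1200, 1000]);
translate([1250, 0, 0]) cube([250, 1200, 1200]);
translate([1500, 0, 0]) cube([250, 1200, 1400]);
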